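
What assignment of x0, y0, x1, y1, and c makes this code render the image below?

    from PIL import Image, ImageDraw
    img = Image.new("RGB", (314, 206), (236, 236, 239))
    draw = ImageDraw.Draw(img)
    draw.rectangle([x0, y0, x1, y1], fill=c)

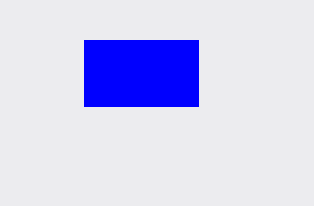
x0 = 84; y0 = 40; x1 = 198; y1 = 106; c = 'blue'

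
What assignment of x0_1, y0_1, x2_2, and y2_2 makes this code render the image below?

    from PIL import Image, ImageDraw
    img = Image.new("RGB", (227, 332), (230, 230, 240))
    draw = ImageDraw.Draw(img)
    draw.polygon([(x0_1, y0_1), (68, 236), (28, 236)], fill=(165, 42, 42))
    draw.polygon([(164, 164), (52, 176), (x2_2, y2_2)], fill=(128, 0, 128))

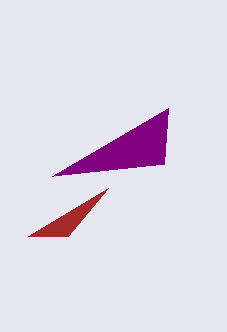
x0_1 = 108, y0_1 = 188, x2_2 = 168, y2_2 = 108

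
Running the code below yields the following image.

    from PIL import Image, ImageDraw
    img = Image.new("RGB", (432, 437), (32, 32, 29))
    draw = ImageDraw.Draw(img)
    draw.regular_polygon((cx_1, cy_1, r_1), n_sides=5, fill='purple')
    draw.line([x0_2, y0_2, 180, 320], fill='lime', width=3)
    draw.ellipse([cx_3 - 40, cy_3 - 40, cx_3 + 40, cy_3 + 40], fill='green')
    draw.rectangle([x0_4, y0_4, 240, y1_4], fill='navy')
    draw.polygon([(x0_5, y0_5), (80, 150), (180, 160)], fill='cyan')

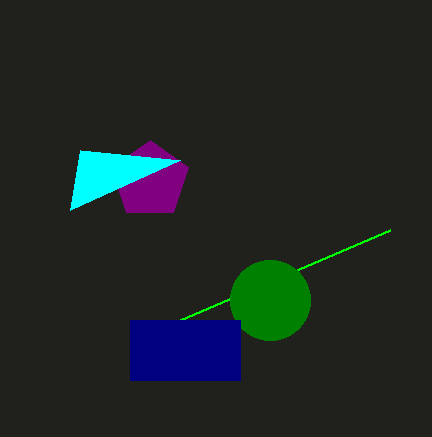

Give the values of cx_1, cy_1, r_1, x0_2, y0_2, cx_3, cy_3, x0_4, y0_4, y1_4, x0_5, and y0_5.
cx_1 = 150; cy_1 = 180; r_1 = 40; x0_2 = 390; y0_2 = 230; cx_3 = 270; cy_3 = 300; x0_4 = 130; y0_4 = 320; y1_4 = 380; x0_5 = 70; y0_5 = 210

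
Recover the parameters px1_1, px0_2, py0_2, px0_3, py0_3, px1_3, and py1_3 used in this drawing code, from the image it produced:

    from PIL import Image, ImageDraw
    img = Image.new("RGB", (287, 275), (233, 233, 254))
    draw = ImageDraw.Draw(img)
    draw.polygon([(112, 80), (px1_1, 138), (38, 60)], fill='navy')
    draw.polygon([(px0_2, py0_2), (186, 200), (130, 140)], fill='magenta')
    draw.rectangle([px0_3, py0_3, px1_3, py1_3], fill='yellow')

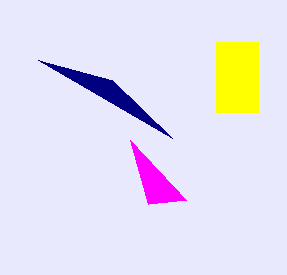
px1_1 = 172
px0_2 = 148
py0_2 = 204
px0_3 = 216
py0_3 = 42
px1_3 = 258
py1_3 = 112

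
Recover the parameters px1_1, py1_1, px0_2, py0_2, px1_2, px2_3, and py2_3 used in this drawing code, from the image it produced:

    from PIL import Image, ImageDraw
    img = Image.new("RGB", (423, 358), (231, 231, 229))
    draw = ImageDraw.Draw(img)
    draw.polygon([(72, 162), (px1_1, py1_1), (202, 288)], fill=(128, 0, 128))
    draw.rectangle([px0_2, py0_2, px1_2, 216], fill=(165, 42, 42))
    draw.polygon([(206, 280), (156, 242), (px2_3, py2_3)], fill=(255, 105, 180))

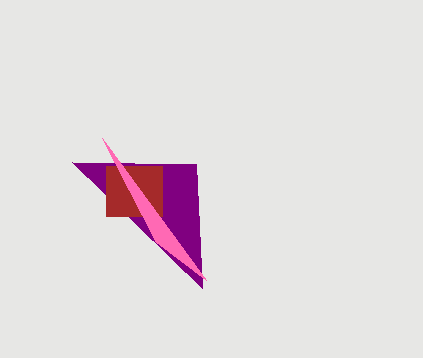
px1_1 = 196; py1_1 = 164; px0_2 = 106; py0_2 = 166; px1_2 = 162; px2_3 = 102; py2_3 = 138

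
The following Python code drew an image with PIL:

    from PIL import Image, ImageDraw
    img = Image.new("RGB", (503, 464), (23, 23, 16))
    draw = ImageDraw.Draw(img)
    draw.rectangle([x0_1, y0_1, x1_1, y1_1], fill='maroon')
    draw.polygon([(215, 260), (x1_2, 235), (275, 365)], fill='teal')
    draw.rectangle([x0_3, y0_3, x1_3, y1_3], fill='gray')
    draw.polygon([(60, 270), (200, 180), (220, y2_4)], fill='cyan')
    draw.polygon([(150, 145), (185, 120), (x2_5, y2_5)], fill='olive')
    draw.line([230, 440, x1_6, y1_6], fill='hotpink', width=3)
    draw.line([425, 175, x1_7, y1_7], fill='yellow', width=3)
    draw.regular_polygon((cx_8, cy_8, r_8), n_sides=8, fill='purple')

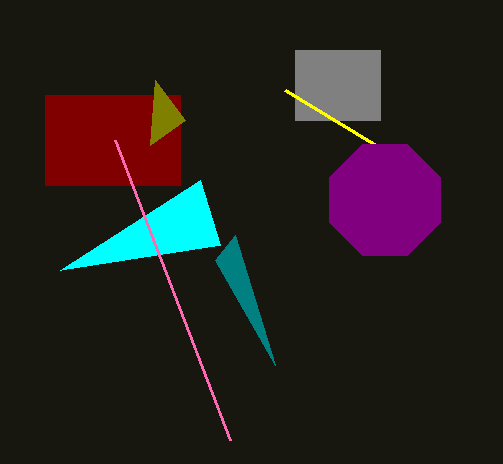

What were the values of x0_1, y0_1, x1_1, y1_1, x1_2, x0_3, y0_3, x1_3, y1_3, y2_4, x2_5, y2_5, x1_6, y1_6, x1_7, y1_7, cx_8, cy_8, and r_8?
x0_1 = 45, y0_1 = 95, x1_1 = 180, y1_1 = 185, x1_2 = 235, x0_3 = 295, y0_3 = 50, x1_3 = 380, y1_3 = 120, y2_4 = 245, x2_5 = 155, y2_5 = 80, x1_6 = 115, y1_6 = 140, x1_7 = 285, y1_7 = 90, cx_8 = 385, cy_8 = 200, r_8 = 60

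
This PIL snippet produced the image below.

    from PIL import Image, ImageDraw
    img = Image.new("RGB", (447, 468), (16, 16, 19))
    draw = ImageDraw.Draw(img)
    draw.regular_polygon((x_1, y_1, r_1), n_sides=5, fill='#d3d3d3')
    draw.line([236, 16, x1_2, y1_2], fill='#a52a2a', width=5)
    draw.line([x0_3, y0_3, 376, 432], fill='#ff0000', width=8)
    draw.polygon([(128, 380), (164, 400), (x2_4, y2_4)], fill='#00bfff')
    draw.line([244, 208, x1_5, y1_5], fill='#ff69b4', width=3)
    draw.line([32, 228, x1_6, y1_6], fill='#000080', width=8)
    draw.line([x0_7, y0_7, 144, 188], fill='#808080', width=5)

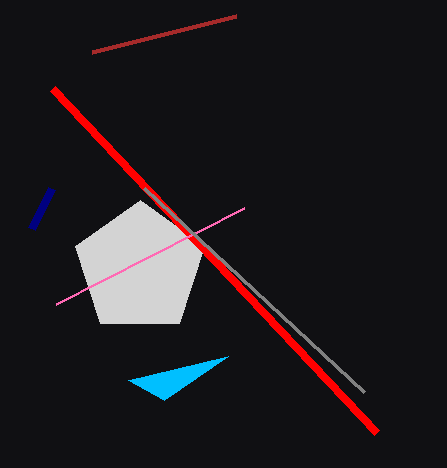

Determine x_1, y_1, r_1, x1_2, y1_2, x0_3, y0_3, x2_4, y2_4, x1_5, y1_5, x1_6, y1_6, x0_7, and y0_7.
x_1 = 140
y_1 = 268
r_1 = 68
x1_2 = 92
y1_2 = 52
x0_3 = 52
y0_3 = 88
x2_4 = 228
y2_4 = 356
x1_5 = 56
y1_5 = 304
x1_6 = 52
y1_6 = 188
x0_7 = 364
y0_7 = 392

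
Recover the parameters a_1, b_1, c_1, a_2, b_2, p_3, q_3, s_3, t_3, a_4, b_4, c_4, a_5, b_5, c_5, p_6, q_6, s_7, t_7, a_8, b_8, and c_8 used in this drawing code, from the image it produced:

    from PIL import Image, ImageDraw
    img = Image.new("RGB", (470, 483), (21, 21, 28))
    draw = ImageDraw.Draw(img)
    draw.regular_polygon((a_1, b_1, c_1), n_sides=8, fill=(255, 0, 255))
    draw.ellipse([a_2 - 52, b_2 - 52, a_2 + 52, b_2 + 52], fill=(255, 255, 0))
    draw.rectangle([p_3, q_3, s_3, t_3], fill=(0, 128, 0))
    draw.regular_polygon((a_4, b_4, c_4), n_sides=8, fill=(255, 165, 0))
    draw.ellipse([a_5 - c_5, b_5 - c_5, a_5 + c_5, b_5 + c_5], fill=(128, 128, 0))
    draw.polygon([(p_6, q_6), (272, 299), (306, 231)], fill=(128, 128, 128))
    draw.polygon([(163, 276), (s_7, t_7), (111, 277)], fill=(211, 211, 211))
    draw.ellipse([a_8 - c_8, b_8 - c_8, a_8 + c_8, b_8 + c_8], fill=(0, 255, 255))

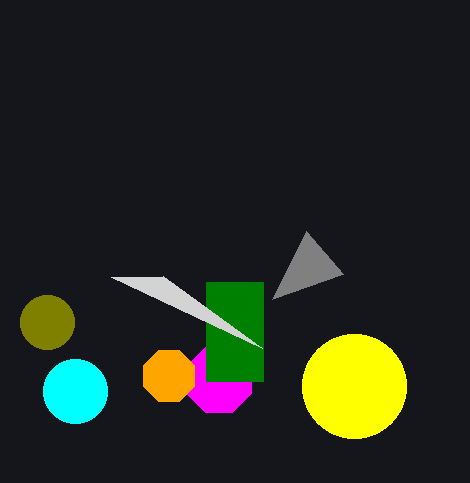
a_1 = 219; b_1 = 380; c_1 = 35; a_2 = 354; b_2 = 386; p_3 = 206; q_3 = 282; s_3 = 263; t_3 = 381; a_4 = 169; b_4 = 376; c_4 = 28; a_5 = 47; b_5 = 322; c_5 = 27; p_6 = 343; q_6 = 274; s_7 = 262; t_7 = 348; a_8 = 75; b_8 = 391; c_8 = 32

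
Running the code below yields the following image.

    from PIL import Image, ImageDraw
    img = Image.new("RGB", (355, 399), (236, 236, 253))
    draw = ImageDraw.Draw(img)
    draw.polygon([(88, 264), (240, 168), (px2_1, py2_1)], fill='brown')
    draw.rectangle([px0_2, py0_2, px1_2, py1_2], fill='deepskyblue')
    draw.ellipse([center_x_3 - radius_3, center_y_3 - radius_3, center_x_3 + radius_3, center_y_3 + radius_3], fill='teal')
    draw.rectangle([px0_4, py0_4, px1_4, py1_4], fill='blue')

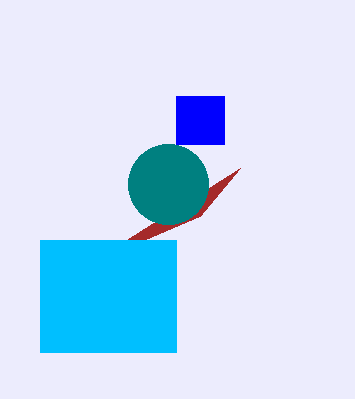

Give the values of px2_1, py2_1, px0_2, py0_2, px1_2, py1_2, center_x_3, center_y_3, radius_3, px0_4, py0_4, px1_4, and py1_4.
px2_1 = 200, py2_1 = 216, px0_2 = 40, py0_2 = 240, px1_2 = 176, py1_2 = 352, center_x_3 = 168, center_y_3 = 184, radius_3 = 40, px0_4 = 176, py0_4 = 96, px1_4 = 224, py1_4 = 144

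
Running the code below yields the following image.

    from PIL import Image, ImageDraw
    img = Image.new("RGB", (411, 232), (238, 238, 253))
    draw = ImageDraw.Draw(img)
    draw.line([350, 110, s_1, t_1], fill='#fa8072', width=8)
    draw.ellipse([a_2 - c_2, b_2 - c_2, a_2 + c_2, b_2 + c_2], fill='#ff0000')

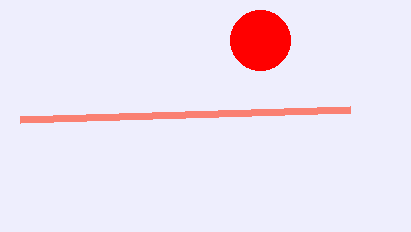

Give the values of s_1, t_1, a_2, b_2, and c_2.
s_1 = 20; t_1 = 120; a_2 = 260; b_2 = 40; c_2 = 30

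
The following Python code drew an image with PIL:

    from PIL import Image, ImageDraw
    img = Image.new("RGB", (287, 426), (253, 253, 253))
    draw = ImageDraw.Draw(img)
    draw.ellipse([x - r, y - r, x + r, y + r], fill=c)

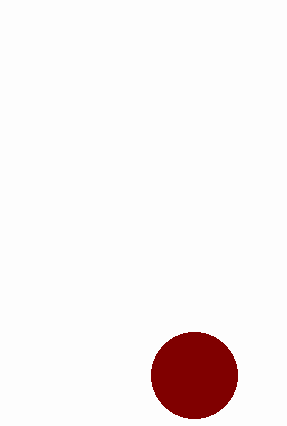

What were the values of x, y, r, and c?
x = 194, y = 375, r = 43, c = 'maroon'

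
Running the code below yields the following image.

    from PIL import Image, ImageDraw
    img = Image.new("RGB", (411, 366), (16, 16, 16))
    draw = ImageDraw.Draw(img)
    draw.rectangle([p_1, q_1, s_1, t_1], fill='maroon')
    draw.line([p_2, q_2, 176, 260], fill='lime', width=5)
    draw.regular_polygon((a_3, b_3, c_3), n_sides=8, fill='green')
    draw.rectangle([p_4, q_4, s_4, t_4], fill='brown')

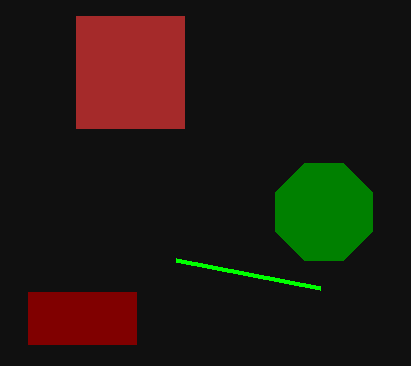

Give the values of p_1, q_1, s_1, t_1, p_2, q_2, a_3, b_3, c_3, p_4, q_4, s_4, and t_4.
p_1 = 28; q_1 = 292; s_1 = 136; t_1 = 344; p_2 = 320; q_2 = 288; a_3 = 324; b_3 = 212; c_3 = 52; p_4 = 76; q_4 = 16; s_4 = 184; t_4 = 128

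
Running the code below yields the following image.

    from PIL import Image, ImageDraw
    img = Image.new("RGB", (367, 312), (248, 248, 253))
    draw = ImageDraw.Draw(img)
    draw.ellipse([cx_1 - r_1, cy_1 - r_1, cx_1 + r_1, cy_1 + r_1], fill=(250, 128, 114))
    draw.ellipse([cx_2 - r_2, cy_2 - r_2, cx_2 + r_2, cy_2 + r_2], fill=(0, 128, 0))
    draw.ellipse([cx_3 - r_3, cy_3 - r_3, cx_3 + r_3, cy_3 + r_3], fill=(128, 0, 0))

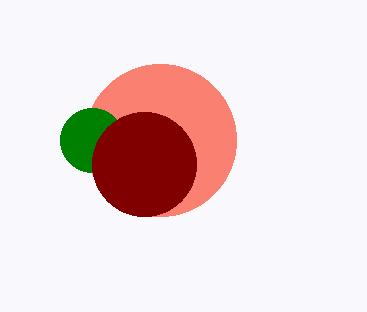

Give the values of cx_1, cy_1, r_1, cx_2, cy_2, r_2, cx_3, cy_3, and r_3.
cx_1 = 160, cy_1 = 140, r_1 = 76, cx_2 = 92, cy_2 = 140, r_2 = 32, cx_3 = 144, cy_3 = 164, r_3 = 52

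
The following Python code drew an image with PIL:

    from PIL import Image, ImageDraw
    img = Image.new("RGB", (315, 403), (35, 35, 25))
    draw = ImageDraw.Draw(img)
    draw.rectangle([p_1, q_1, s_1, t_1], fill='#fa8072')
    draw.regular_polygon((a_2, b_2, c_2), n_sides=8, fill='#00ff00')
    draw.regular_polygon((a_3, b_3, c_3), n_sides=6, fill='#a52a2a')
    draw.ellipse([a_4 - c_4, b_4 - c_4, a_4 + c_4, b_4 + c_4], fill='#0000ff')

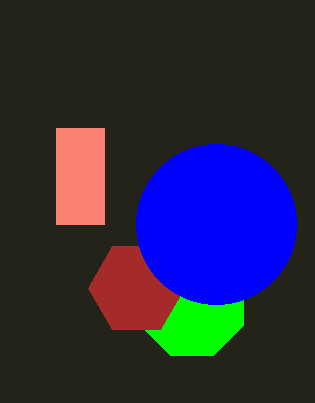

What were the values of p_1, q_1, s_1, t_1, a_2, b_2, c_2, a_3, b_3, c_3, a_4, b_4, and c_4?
p_1 = 56, q_1 = 128, s_1 = 104, t_1 = 224, a_2 = 192, b_2 = 304, c_2 = 56, a_3 = 136, b_3 = 288, c_3 = 48, a_4 = 216, b_4 = 224, c_4 = 80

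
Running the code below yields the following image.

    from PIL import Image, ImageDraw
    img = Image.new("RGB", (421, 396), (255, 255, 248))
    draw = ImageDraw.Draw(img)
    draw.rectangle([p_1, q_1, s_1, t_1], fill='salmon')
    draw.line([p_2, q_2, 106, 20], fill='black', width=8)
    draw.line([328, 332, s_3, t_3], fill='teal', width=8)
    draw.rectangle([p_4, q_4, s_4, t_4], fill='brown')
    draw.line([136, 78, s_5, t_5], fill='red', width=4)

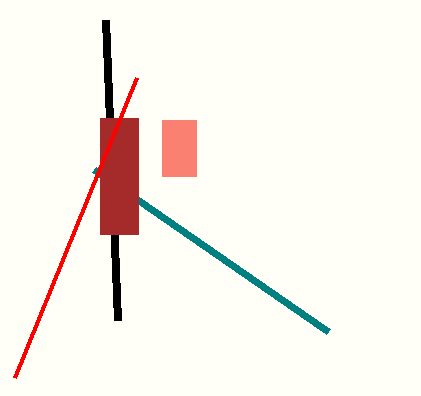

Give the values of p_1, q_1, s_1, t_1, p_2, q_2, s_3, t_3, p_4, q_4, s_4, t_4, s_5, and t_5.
p_1 = 162
q_1 = 120
s_1 = 196
t_1 = 176
p_2 = 118
q_2 = 320
s_3 = 94
t_3 = 170
p_4 = 100
q_4 = 118
s_4 = 138
t_4 = 234
s_5 = 14
t_5 = 378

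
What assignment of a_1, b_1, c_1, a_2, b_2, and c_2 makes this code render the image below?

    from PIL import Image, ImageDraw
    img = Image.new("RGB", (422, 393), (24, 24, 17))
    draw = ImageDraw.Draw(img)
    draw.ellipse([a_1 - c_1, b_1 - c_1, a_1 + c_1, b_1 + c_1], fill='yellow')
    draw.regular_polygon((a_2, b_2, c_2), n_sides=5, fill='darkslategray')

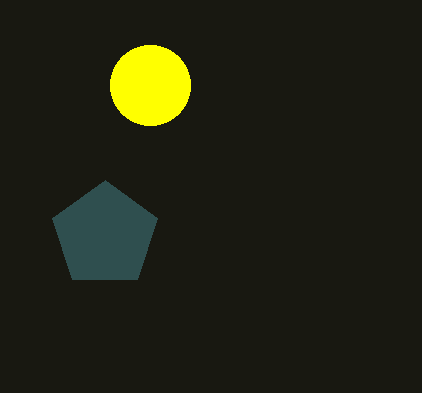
a_1 = 150; b_1 = 85; c_1 = 40; a_2 = 105; b_2 = 235; c_2 = 55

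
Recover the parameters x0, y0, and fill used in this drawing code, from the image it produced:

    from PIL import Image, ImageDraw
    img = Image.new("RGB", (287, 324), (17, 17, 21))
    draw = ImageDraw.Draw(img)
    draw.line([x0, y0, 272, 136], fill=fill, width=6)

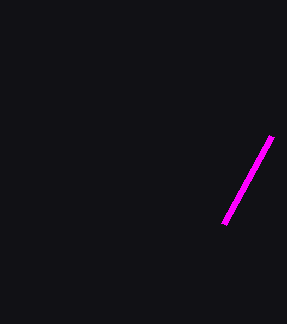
x0 = 224
y0 = 224
fill = 'magenta'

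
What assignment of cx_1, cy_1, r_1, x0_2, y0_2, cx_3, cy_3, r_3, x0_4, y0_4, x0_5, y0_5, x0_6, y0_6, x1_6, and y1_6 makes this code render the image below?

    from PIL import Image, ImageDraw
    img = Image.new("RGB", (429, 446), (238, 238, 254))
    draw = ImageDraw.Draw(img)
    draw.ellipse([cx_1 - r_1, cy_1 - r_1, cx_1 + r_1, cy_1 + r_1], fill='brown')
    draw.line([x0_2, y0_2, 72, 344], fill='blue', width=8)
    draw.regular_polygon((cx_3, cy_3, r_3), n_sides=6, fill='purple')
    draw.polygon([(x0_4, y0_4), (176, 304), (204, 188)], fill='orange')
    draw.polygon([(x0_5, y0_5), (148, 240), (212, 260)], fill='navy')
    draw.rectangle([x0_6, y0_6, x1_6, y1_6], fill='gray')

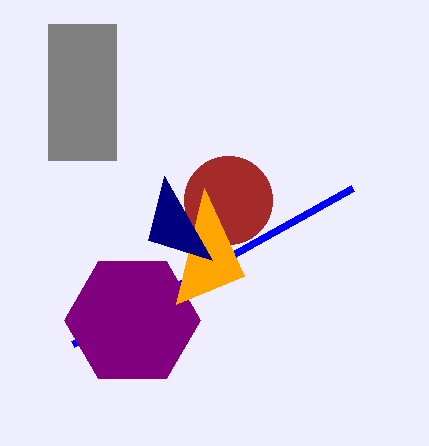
cx_1 = 228; cy_1 = 200; r_1 = 44; x0_2 = 352; y0_2 = 188; cx_3 = 132; cy_3 = 320; r_3 = 68; x0_4 = 244; y0_4 = 276; x0_5 = 164; y0_5 = 176; x0_6 = 48; y0_6 = 24; x1_6 = 116; y1_6 = 160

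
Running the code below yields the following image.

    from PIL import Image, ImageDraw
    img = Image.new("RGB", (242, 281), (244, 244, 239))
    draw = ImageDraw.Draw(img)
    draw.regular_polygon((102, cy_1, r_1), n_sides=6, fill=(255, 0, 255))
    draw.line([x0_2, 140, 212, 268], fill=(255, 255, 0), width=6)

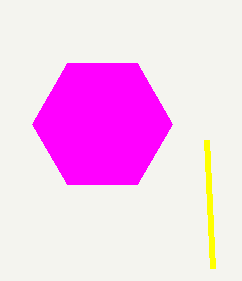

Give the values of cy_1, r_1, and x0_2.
cy_1 = 124
r_1 = 70
x0_2 = 206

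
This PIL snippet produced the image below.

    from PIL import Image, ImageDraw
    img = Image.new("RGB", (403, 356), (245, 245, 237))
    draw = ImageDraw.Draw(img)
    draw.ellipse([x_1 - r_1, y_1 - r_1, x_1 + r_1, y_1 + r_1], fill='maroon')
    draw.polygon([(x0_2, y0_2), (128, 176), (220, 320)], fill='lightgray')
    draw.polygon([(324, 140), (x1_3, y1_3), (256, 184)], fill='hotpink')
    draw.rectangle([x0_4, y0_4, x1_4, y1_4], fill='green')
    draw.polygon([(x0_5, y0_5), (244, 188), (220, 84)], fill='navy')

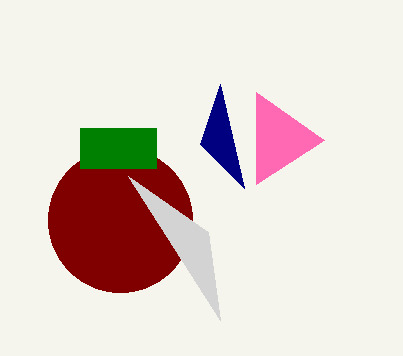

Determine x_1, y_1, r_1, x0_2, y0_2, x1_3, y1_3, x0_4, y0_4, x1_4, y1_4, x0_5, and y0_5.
x_1 = 120, y_1 = 220, r_1 = 72, x0_2 = 208, y0_2 = 232, x1_3 = 256, y1_3 = 92, x0_4 = 80, y0_4 = 128, x1_4 = 156, y1_4 = 168, x0_5 = 200, y0_5 = 144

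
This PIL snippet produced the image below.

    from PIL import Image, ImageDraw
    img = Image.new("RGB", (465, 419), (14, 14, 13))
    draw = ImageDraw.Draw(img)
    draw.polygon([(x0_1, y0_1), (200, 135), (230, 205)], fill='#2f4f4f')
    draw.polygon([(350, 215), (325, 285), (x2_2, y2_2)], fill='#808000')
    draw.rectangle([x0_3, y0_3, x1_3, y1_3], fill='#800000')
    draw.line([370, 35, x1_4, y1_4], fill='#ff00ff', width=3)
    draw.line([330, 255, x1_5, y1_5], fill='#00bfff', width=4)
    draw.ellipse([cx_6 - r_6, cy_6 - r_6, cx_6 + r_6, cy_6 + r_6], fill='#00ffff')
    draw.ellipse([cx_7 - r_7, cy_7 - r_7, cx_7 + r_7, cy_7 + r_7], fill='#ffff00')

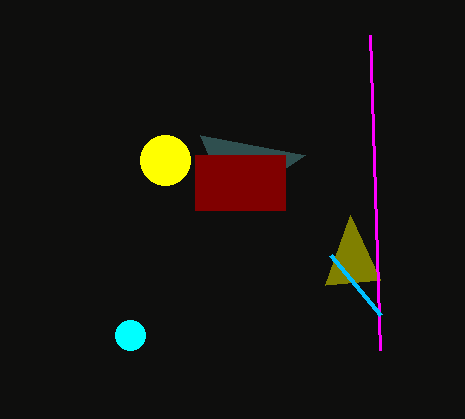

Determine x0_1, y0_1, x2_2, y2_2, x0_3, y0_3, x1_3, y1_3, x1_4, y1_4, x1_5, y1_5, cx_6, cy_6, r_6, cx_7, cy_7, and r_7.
x0_1 = 305; y0_1 = 155; x2_2 = 380; y2_2 = 280; x0_3 = 195; y0_3 = 155; x1_3 = 285; y1_3 = 210; x1_4 = 380; y1_4 = 350; x1_5 = 380; y1_5 = 315; cx_6 = 130; cy_6 = 335; r_6 = 15; cx_7 = 165; cy_7 = 160; r_7 = 25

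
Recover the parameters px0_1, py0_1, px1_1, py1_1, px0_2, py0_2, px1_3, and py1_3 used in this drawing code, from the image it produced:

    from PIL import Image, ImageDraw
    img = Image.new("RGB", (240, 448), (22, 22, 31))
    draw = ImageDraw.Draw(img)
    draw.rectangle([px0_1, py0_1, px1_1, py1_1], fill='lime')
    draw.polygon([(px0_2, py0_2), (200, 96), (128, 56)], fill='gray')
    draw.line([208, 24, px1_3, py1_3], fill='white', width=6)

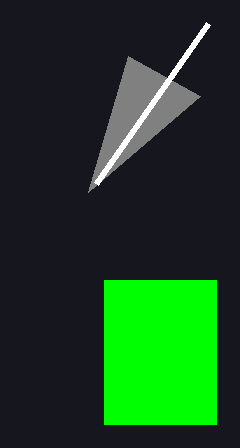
px0_1 = 104, py0_1 = 280, px1_1 = 216, py1_1 = 424, px0_2 = 88, py0_2 = 192, px1_3 = 96, py1_3 = 184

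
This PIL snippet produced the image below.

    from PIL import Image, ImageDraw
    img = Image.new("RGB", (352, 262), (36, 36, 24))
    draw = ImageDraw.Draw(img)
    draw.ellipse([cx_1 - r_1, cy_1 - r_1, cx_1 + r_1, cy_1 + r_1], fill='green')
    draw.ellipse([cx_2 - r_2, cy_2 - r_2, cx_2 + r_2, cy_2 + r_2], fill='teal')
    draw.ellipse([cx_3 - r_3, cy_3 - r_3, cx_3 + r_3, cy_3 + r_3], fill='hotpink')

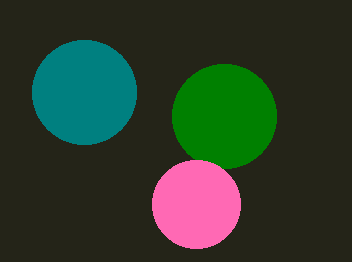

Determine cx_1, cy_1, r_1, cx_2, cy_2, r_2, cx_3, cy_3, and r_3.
cx_1 = 224; cy_1 = 116; r_1 = 52; cx_2 = 84; cy_2 = 92; r_2 = 52; cx_3 = 196; cy_3 = 204; r_3 = 44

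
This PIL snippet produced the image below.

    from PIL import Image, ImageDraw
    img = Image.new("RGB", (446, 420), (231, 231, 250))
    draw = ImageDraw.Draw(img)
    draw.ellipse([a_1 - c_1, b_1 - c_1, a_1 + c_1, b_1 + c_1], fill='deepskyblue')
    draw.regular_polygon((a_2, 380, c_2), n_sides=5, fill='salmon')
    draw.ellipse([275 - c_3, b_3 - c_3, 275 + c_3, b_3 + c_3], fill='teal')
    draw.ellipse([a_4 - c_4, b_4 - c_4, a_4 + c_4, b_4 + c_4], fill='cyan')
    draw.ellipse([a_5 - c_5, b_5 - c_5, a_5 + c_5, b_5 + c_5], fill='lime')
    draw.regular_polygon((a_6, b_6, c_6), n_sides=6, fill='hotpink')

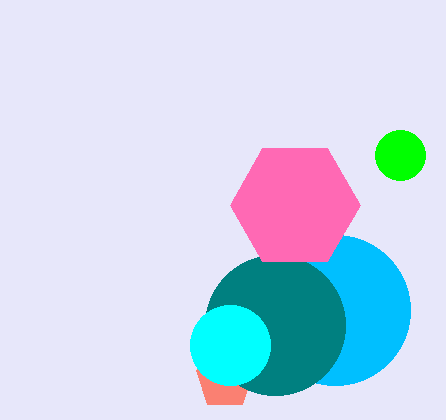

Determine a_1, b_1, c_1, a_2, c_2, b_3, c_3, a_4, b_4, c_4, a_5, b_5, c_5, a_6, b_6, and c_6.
a_1 = 335
b_1 = 310
c_1 = 75
a_2 = 225
c_2 = 30
b_3 = 325
c_3 = 70
a_4 = 230
b_4 = 345
c_4 = 40
a_5 = 400
b_5 = 155
c_5 = 25
a_6 = 295
b_6 = 205
c_6 = 65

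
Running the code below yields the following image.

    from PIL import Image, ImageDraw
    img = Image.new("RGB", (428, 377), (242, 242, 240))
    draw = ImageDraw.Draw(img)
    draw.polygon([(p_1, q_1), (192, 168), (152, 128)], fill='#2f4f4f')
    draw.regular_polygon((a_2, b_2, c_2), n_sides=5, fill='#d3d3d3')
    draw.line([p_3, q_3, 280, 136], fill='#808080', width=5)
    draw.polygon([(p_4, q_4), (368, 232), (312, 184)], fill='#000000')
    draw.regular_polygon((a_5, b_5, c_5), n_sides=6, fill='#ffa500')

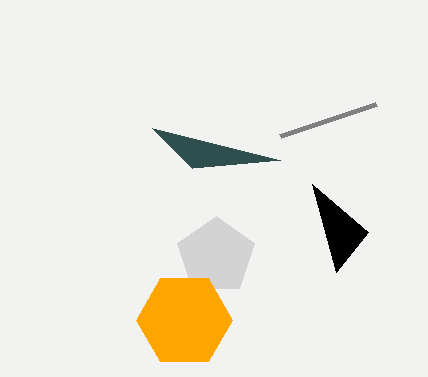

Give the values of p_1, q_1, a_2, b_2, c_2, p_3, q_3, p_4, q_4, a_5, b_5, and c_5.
p_1 = 280; q_1 = 160; a_2 = 216; b_2 = 256; c_2 = 40; p_3 = 376; q_3 = 104; p_4 = 336; q_4 = 272; a_5 = 184; b_5 = 320; c_5 = 48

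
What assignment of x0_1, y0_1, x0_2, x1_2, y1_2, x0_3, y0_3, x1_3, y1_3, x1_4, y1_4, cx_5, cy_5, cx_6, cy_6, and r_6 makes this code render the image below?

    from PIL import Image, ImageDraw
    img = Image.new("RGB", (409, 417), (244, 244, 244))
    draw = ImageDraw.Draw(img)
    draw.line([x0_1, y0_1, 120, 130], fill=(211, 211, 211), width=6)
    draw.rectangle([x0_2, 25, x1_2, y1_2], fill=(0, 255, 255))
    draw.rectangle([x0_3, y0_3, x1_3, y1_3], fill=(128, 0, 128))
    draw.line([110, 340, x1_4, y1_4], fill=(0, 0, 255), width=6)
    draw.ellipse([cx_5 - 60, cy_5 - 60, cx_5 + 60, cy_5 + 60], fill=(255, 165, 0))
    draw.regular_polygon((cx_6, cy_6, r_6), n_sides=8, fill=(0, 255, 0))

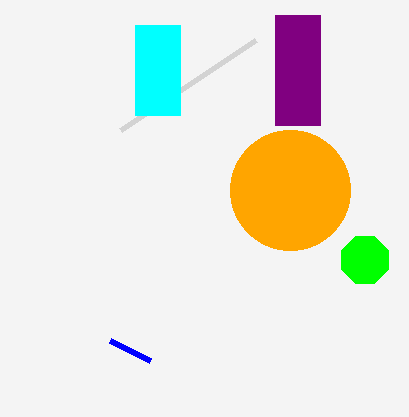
x0_1 = 255, y0_1 = 40, x0_2 = 135, x1_2 = 180, y1_2 = 115, x0_3 = 275, y0_3 = 15, x1_3 = 320, y1_3 = 125, x1_4 = 150, y1_4 = 360, cx_5 = 290, cy_5 = 190, cx_6 = 365, cy_6 = 260, r_6 = 25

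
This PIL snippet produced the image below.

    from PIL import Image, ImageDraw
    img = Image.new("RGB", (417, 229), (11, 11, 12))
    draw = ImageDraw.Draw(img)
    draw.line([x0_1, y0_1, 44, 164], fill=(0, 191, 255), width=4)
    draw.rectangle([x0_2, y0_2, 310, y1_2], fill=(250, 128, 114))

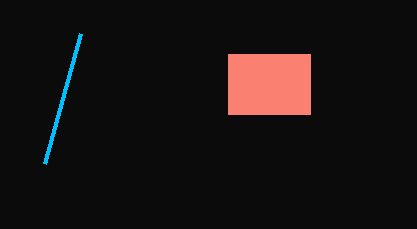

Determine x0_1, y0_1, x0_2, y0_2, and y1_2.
x0_1 = 80, y0_1 = 34, x0_2 = 228, y0_2 = 54, y1_2 = 114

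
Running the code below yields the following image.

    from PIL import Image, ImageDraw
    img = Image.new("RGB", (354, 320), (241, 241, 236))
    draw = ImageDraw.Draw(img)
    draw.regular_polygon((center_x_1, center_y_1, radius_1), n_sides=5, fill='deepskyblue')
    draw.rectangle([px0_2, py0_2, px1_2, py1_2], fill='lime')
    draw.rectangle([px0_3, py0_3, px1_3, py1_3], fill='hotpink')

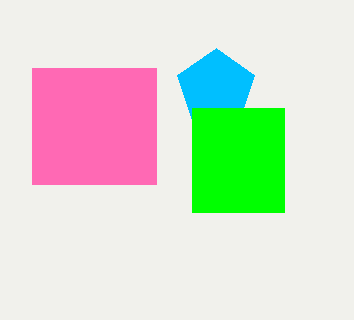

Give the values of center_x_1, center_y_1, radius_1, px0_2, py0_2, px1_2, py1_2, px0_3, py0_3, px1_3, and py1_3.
center_x_1 = 216, center_y_1 = 88, radius_1 = 40, px0_2 = 192, py0_2 = 108, px1_2 = 284, py1_2 = 212, px0_3 = 32, py0_3 = 68, px1_3 = 156, py1_3 = 184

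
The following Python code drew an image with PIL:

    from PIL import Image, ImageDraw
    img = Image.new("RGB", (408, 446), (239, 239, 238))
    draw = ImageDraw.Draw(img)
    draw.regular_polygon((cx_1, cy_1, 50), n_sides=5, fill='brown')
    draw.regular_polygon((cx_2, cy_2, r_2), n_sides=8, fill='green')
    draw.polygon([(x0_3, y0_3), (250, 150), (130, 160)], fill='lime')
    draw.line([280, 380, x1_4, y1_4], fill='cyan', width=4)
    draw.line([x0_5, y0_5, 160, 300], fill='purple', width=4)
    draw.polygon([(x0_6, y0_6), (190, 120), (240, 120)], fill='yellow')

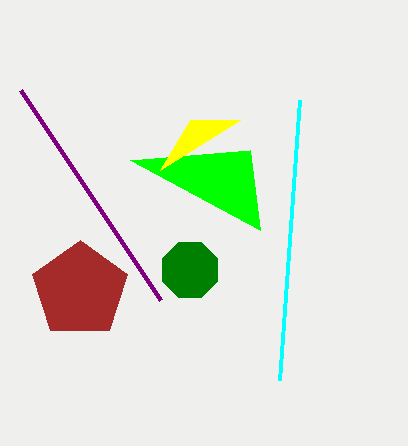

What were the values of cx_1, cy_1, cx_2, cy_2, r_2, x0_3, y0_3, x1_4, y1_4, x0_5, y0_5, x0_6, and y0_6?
cx_1 = 80, cy_1 = 290, cx_2 = 190, cy_2 = 270, r_2 = 30, x0_3 = 260, y0_3 = 230, x1_4 = 300, y1_4 = 100, x0_5 = 20, y0_5 = 90, x0_6 = 160, y0_6 = 170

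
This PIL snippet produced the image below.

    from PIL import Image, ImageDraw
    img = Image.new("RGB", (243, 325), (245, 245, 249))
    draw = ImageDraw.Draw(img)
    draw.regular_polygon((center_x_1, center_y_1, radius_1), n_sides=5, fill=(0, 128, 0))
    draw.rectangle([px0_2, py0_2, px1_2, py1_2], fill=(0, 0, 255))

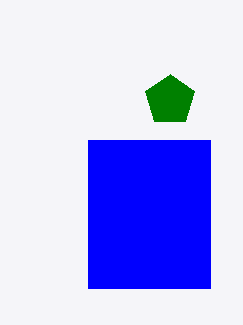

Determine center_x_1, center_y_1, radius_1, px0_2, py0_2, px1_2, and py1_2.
center_x_1 = 170; center_y_1 = 100; radius_1 = 26; px0_2 = 88; py0_2 = 140; px1_2 = 210; py1_2 = 288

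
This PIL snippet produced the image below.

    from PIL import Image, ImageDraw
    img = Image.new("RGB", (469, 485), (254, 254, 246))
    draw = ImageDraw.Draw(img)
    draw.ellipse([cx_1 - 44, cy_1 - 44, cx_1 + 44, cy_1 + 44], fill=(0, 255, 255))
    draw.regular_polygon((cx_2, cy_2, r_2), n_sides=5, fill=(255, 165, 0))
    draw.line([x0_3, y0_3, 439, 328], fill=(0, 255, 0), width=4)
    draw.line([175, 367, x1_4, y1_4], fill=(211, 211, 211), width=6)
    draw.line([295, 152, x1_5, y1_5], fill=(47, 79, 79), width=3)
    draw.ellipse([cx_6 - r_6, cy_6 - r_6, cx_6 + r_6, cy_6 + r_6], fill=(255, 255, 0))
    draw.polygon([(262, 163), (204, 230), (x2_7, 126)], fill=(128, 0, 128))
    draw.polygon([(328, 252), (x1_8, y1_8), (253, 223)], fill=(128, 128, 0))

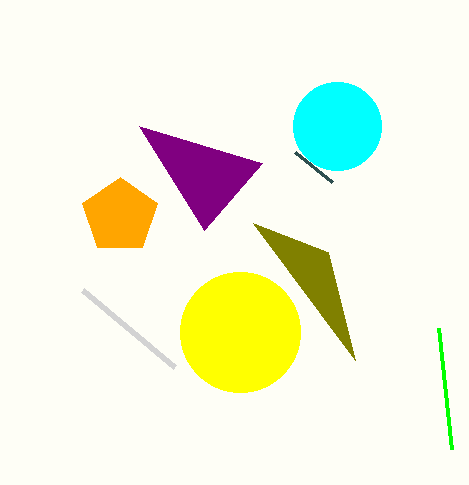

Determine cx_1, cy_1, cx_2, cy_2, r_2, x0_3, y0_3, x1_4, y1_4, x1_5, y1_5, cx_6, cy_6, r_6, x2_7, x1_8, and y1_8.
cx_1 = 337, cy_1 = 126, cx_2 = 120, cy_2 = 216, r_2 = 39, x0_3 = 452, y0_3 = 449, x1_4 = 83, y1_4 = 290, x1_5 = 332, y1_5 = 182, cx_6 = 240, cy_6 = 332, r_6 = 60, x2_7 = 139, x1_8 = 355, y1_8 = 360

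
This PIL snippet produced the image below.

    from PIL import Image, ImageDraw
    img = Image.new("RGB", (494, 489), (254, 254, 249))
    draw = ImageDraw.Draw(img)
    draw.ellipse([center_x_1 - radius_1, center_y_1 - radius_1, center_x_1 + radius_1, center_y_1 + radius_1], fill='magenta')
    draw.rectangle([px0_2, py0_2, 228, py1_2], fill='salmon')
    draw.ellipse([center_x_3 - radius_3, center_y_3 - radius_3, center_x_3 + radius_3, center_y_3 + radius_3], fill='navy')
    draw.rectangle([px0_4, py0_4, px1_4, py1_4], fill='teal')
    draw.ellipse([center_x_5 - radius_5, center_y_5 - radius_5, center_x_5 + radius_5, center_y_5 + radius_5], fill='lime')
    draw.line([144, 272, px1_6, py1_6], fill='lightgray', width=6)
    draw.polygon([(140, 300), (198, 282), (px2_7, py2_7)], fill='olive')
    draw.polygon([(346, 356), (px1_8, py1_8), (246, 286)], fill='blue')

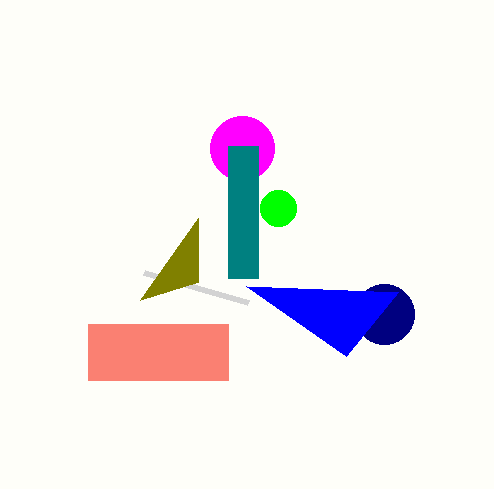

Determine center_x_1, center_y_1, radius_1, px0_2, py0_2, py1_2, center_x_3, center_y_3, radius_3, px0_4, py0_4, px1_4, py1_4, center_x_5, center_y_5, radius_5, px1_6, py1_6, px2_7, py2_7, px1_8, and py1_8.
center_x_1 = 242, center_y_1 = 148, radius_1 = 32, px0_2 = 88, py0_2 = 324, py1_2 = 380, center_x_3 = 384, center_y_3 = 314, radius_3 = 30, px0_4 = 228, py0_4 = 146, px1_4 = 258, py1_4 = 278, center_x_5 = 278, center_y_5 = 208, radius_5 = 18, px1_6 = 248, py1_6 = 302, px2_7 = 198, py2_7 = 218, px1_8 = 398, py1_8 = 292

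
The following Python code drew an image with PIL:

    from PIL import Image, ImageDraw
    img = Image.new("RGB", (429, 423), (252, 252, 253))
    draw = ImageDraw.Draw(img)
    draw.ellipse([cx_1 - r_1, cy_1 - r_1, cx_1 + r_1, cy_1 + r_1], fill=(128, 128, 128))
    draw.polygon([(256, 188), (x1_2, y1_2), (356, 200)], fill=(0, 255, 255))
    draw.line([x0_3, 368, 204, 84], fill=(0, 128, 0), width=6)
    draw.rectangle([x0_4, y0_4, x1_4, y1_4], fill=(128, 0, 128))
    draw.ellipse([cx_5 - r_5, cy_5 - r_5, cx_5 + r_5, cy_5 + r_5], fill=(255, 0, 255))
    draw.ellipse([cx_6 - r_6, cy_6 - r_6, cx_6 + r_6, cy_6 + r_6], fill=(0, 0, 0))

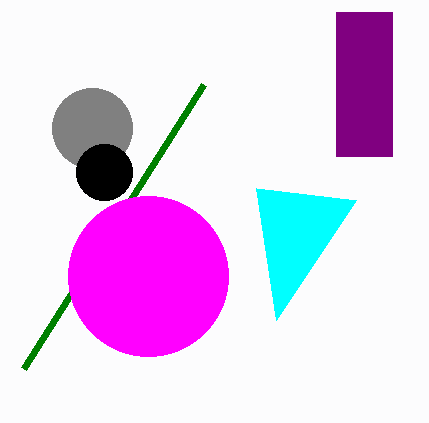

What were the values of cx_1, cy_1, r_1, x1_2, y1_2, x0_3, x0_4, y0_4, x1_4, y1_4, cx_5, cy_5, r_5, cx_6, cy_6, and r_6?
cx_1 = 92
cy_1 = 128
r_1 = 40
x1_2 = 276
y1_2 = 320
x0_3 = 24
x0_4 = 336
y0_4 = 12
x1_4 = 392
y1_4 = 156
cx_5 = 148
cy_5 = 276
r_5 = 80
cx_6 = 104
cy_6 = 172
r_6 = 28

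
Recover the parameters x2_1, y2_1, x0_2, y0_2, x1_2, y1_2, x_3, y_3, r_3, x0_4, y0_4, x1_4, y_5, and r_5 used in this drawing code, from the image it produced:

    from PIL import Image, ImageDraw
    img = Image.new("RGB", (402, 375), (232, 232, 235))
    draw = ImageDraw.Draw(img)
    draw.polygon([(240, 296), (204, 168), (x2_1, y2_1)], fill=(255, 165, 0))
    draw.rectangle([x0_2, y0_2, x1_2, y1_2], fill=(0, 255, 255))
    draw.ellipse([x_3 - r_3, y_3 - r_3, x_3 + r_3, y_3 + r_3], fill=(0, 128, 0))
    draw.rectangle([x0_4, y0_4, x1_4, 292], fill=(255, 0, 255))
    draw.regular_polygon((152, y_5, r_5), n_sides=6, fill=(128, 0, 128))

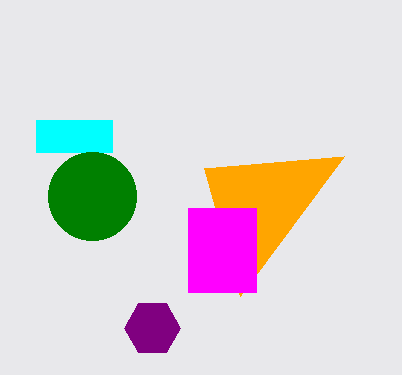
x2_1 = 344, y2_1 = 156, x0_2 = 36, y0_2 = 120, x1_2 = 112, y1_2 = 152, x_3 = 92, y_3 = 196, r_3 = 44, x0_4 = 188, y0_4 = 208, x1_4 = 256, y_5 = 328, r_5 = 28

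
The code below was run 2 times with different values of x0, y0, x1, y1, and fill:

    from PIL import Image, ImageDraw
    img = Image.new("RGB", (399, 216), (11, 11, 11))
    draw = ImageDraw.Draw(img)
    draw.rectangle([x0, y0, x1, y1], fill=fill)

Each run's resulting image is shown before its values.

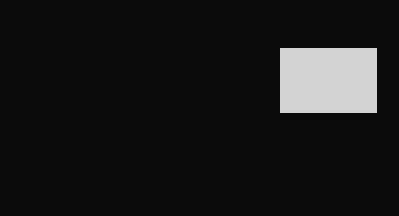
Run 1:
x0 = 280
y0 = 48
x1 = 376
y1 = 112
fill = 'lightgray'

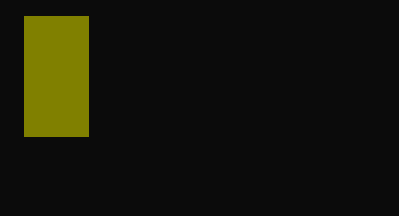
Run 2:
x0 = 24
y0 = 16
x1 = 88
y1 = 136
fill = 'olive'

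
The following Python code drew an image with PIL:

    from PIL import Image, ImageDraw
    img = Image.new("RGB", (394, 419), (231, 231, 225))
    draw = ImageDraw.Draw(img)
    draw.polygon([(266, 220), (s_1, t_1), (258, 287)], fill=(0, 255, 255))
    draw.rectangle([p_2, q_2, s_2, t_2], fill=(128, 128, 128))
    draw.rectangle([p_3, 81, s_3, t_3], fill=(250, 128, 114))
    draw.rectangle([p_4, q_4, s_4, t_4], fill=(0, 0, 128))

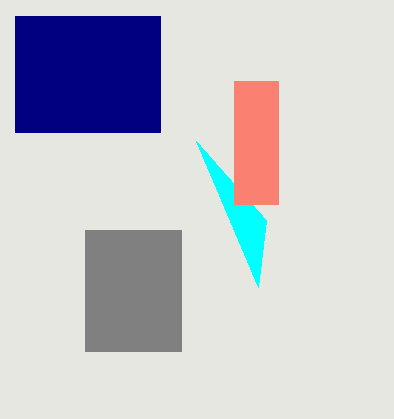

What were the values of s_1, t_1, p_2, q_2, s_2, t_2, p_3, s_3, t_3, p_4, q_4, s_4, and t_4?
s_1 = 196; t_1 = 141; p_2 = 85; q_2 = 230; s_2 = 181; t_2 = 351; p_3 = 234; s_3 = 278; t_3 = 204; p_4 = 15; q_4 = 16; s_4 = 160; t_4 = 132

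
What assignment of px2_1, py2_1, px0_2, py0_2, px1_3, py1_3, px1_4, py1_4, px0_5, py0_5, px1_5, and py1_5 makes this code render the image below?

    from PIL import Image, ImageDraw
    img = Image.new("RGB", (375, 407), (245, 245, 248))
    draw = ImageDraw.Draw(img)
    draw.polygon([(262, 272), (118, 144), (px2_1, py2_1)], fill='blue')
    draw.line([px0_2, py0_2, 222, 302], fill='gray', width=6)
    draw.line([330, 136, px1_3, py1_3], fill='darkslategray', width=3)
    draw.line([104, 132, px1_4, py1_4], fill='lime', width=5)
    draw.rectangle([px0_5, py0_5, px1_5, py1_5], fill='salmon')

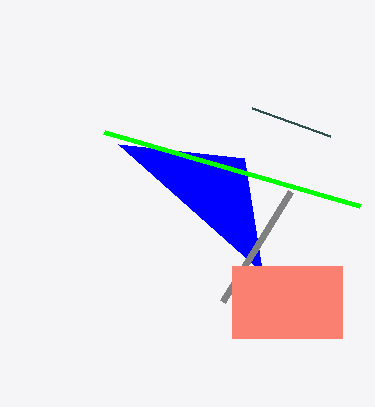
px2_1 = 244, py2_1 = 158, px0_2 = 290, py0_2 = 192, px1_3 = 252, py1_3 = 108, px1_4 = 360, py1_4 = 206, px0_5 = 232, py0_5 = 266, px1_5 = 342, py1_5 = 338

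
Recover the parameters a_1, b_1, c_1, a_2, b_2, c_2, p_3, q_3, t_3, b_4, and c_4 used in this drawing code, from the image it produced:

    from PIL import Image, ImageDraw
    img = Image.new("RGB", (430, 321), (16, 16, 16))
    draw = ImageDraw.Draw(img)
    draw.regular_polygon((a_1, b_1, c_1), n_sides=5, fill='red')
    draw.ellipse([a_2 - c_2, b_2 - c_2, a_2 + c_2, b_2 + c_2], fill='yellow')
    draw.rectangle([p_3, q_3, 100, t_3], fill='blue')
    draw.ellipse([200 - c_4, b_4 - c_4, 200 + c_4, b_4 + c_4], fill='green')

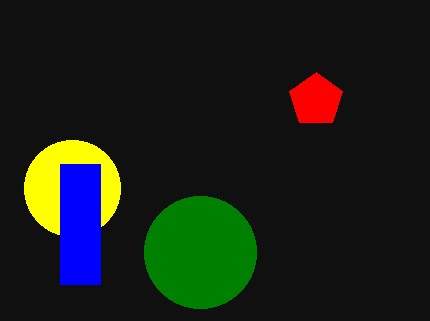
a_1 = 316
b_1 = 100
c_1 = 28
a_2 = 72
b_2 = 188
c_2 = 48
p_3 = 60
q_3 = 164
t_3 = 284
b_4 = 252
c_4 = 56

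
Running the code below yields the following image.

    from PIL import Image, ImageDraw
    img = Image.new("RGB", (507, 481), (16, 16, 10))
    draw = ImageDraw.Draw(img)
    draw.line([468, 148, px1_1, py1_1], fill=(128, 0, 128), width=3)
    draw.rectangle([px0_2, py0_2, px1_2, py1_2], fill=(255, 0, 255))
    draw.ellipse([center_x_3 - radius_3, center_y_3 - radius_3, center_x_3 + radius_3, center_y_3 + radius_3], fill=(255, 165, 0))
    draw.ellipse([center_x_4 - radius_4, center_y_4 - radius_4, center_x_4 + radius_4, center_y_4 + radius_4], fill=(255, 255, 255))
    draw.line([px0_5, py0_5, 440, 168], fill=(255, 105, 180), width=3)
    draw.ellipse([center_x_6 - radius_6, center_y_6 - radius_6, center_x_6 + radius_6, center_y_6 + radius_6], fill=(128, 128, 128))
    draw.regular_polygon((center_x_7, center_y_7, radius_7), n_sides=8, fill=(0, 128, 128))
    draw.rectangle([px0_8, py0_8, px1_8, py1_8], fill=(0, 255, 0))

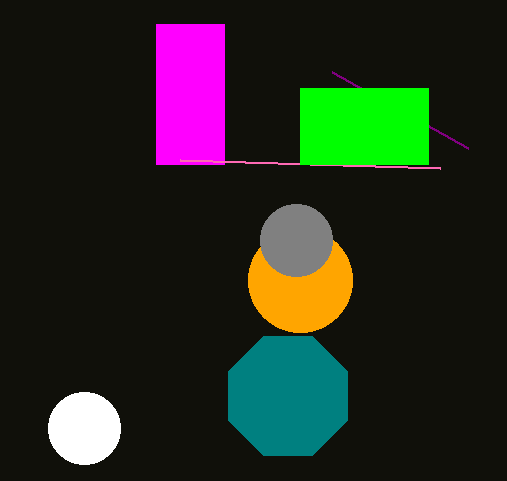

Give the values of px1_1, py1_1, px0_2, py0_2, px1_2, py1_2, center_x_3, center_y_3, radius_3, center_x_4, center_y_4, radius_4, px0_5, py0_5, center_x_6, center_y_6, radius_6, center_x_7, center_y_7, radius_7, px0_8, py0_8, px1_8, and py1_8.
px1_1 = 332, py1_1 = 72, px0_2 = 156, py0_2 = 24, px1_2 = 224, py1_2 = 164, center_x_3 = 300, center_y_3 = 280, radius_3 = 52, center_x_4 = 84, center_y_4 = 428, radius_4 = 36, px0_5 = 180, py0_5 = 160, center_x_6 = 296, center_y_6 = 240, radius_6 = 36, center_x_7 = 288, center_y_7 = 396, radius_7 = 64, px0_8 = 300, py0_8 = 88, px1_8 = 428, py1_8 = 164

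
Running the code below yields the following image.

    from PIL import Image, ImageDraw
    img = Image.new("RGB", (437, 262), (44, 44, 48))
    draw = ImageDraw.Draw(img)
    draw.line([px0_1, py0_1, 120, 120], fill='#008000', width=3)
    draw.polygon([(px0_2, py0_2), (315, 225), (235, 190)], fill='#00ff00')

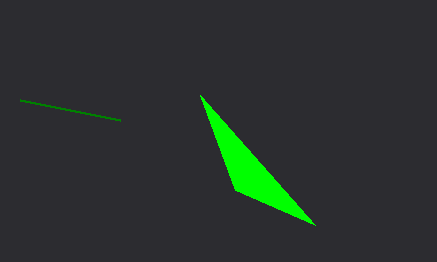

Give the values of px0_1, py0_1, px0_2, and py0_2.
px0_1 = 20, py0_1 = 100, px0_2 = 200, py0_2 = 95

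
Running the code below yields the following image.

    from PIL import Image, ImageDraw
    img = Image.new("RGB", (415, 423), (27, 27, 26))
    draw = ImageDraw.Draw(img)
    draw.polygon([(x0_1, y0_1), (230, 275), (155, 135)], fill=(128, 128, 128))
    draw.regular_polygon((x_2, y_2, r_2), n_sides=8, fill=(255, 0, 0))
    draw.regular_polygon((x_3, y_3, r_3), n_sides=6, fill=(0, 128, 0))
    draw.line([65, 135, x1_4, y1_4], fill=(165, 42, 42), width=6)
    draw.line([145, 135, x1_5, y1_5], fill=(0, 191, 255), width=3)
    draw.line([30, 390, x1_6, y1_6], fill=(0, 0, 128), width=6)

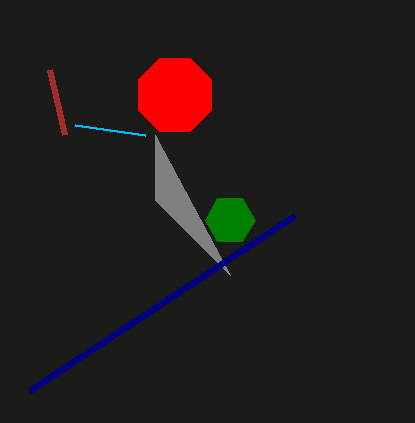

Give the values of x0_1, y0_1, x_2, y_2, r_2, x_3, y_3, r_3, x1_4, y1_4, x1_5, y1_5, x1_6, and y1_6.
x0_1 = 155
y0_1 = 200
x_2 = 175
y_2 = 95
r_2 = 40
x_3 = 230
y_3 = 220
r_3 = 25
x1_4 = 50
y1_4 = 70
x1_5 = 75
y1_5 = 125
x1_6 = 295
y1_6 = 215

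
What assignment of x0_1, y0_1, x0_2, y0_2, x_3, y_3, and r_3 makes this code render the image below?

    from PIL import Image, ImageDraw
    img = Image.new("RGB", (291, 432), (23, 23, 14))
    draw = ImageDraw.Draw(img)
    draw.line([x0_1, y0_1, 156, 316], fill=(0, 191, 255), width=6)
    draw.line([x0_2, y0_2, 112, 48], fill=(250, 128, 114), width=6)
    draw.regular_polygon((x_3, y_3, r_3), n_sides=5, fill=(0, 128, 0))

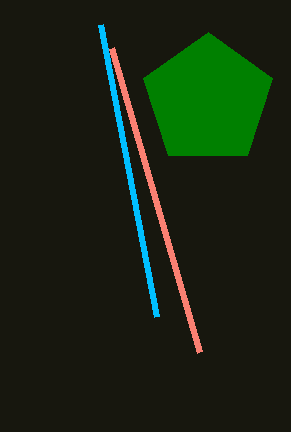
x0_1 = 100
y0_1 = 24
x0_2 = 200
y0_2 = 352
x_3 = 208
y_3 = 100
r_3 = 68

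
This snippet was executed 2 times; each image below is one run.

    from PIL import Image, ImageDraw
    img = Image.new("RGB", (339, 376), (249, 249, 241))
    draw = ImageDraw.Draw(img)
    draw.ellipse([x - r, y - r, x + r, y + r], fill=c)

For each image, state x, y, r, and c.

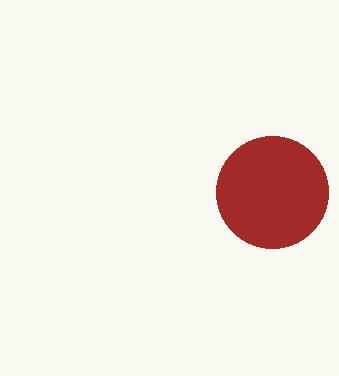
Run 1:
x = 272; y = 192; r = 56; c = 'brown'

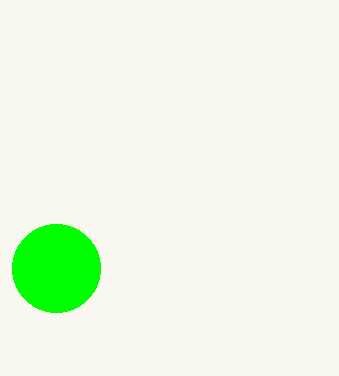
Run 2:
x = 56; y = 268; r = 44; c = 'lime'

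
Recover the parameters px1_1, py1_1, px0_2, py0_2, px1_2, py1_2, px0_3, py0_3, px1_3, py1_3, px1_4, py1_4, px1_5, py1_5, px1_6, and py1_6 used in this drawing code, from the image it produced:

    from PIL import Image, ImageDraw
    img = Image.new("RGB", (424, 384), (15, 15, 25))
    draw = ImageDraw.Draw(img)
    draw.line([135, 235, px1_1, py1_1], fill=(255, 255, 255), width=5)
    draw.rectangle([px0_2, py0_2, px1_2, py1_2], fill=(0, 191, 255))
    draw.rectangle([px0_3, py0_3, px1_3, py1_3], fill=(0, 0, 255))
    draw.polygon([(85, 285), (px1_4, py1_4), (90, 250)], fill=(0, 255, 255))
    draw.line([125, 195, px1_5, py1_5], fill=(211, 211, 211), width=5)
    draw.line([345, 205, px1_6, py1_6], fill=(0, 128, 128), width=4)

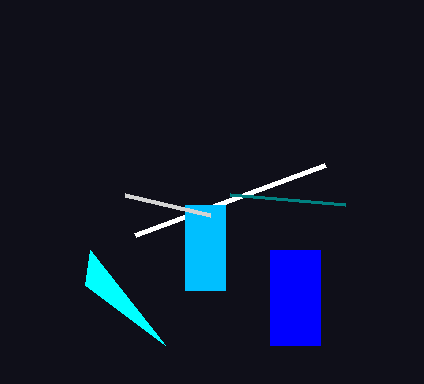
px1_1 = 325; py1_1 = 165; px0_2 = 185; py0_2 = 205; px1_2 = 225; py1_2 = 290; px0_3 = 270; py0_3 = 250; px1_3 = 320; py1_3 = 345; px1_4 = 165; py1_4 = 345; px1_5 = 210; py1_5 = 215; px1_6 = 230; py1_6 = 195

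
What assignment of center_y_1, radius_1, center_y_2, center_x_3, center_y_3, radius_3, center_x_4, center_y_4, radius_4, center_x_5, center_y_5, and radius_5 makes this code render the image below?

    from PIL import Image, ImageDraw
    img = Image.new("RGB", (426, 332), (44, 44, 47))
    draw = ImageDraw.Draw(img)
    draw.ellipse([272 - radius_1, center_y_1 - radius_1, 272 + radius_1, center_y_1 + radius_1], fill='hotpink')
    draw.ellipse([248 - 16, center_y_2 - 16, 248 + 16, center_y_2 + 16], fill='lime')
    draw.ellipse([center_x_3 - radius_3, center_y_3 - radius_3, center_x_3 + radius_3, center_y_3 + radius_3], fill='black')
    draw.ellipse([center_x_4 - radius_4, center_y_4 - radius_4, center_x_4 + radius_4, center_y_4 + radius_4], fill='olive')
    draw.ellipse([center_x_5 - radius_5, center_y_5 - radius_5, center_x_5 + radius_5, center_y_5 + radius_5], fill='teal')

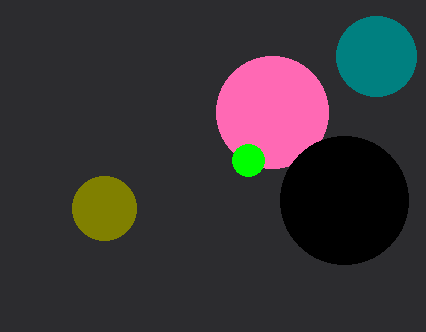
center_y_1 = 112; radius_1 = 56; center_y_2 = 160; center_x_3 = 344; center_y_3 = 200; radius_3 = 64; center_x_4 = 104; center_y_4 = 208; radius_4 = 32; center_x_5 = 376; center_y_5 = 56; radius_5 = 40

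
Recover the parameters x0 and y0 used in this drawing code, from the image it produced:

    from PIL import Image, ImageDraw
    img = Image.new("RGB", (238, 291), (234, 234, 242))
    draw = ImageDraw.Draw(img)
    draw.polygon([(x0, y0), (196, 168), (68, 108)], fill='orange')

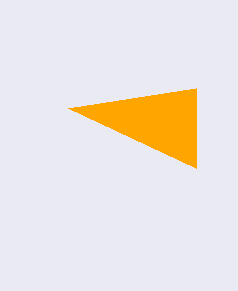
x0 = 196
y0 = 88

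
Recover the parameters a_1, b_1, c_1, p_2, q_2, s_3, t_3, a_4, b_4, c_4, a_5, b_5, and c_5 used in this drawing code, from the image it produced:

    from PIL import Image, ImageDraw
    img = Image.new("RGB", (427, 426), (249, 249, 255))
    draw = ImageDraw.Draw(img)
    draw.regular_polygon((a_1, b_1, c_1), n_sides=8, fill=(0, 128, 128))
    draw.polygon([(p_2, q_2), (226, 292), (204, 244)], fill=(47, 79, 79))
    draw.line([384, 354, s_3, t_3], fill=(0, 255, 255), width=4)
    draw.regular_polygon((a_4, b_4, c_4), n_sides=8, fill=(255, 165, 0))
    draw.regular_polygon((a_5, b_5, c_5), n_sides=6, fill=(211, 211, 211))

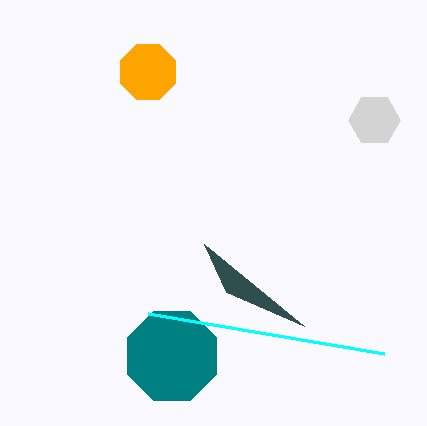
a_1 = 172; b_1 = 356; c_1 = 48; p_2 = 304; q_2 = 326; s_3 = 148; t_3 = 314; a_4 = 148; b_4 = 72; c_4 = 30; a_5 = 374; b_5 = 120; c_5 = 26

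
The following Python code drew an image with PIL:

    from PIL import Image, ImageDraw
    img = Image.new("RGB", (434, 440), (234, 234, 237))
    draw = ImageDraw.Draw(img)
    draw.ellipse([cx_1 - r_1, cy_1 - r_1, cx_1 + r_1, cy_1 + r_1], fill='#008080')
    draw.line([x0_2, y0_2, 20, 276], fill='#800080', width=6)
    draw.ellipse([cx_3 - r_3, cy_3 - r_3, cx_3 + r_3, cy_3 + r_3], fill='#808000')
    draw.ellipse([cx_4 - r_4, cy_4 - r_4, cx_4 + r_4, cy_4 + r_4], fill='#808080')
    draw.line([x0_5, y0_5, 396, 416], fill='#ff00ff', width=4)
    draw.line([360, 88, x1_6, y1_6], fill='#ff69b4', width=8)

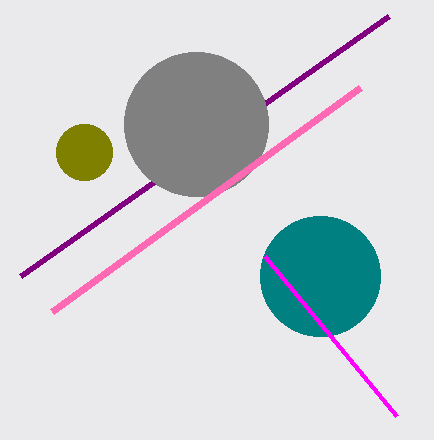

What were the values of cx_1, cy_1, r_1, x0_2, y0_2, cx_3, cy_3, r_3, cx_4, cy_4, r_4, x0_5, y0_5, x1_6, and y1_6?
cx_1 = 320, cy_1 = 276, r_1 = 60, x0_2 = 388, y0_2 = 16, cx_3 = 84, cy_3 = 152, r_3 = 28, cx_4 = 196, cy_4 = 124, r_4 = 72, x0_5 = 264, y0_5 = 256, x1_6 = 52, y1_6 = 312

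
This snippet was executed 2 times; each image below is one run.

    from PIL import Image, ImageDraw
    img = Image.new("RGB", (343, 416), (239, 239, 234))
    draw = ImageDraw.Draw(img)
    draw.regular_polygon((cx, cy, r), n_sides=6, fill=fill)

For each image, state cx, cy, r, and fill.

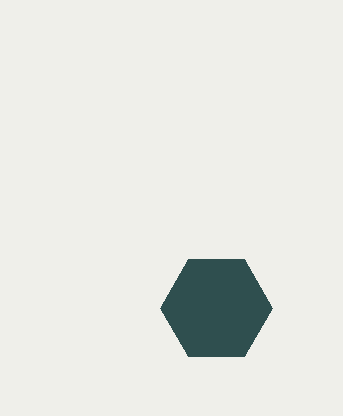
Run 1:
cx = 216, cy = 308, r = 56, fill = 'darkslategray'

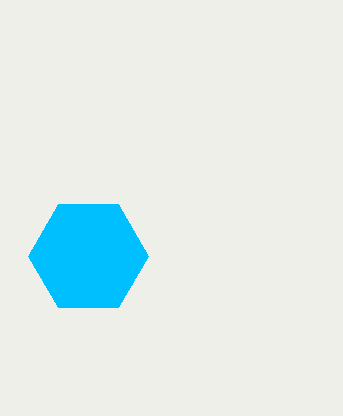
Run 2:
cx = 88, cy = 256, r = 60, fill = 'deepskyblue'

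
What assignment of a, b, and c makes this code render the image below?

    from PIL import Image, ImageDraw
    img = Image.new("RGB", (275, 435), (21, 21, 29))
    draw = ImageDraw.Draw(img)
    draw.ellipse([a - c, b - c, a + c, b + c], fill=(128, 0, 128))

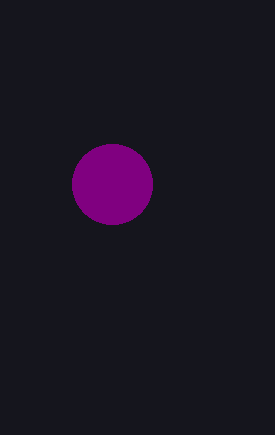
a = 112
b = 184
c = 40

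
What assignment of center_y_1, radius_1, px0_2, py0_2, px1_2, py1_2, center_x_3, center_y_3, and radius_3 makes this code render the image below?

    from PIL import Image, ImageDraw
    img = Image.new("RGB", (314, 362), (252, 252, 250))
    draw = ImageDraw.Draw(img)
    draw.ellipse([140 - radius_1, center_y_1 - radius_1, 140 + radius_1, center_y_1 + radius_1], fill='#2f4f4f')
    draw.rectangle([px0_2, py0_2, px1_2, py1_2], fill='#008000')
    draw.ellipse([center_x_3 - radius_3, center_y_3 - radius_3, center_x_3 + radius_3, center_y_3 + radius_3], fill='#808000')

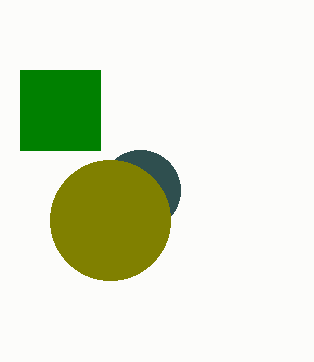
center_y_1 = 190; radius_1 = 40; px0_2 = 20; py0_2 = 70; px1_2 = 100; py1_2 = 150; center_x_3 = 110; center_y_3 = 220; radius_3 = 60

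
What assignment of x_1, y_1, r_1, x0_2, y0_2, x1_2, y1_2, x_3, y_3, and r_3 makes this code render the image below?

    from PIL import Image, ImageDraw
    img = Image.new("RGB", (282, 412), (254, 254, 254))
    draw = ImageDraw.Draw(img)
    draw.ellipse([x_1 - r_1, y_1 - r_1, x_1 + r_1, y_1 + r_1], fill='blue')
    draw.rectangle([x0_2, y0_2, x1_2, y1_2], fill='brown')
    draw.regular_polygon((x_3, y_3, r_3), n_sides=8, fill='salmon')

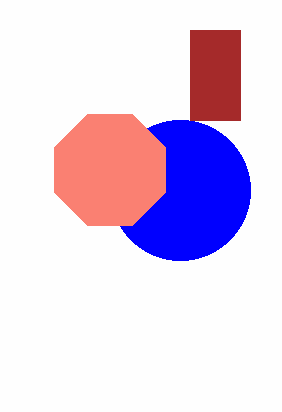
x_1 = 180
y_1 = 190
r_1 = 70
x0_2 = 190
y0_2 = 30
x1_2 = 240
y1_2 = 120
x_3 = 110
y_3 = 170
r_3 = 60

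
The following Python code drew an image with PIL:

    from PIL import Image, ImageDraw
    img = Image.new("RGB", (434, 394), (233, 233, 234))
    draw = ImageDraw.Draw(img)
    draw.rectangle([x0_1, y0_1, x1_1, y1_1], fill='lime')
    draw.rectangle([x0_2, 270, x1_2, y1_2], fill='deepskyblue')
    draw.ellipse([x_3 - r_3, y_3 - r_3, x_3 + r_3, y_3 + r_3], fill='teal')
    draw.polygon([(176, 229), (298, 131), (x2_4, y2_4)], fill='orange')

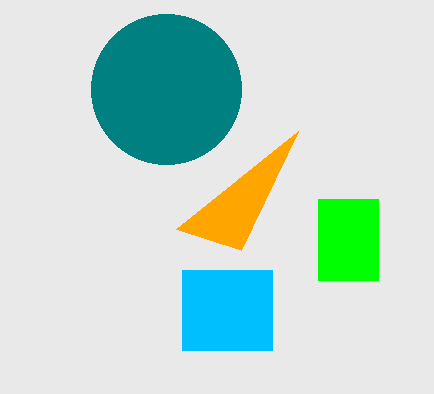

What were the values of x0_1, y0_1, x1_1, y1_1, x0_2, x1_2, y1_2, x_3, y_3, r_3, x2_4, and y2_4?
x0_1 = 318, y0_1 = 199, x1_1 = 378, y1_1 = 280, x0_2 = 182, x1_2 = 272, y1_2 = 350, x_3 = 166, y_3 = 89, r_3 = 75, x2_4 = 241, y2_4 = 250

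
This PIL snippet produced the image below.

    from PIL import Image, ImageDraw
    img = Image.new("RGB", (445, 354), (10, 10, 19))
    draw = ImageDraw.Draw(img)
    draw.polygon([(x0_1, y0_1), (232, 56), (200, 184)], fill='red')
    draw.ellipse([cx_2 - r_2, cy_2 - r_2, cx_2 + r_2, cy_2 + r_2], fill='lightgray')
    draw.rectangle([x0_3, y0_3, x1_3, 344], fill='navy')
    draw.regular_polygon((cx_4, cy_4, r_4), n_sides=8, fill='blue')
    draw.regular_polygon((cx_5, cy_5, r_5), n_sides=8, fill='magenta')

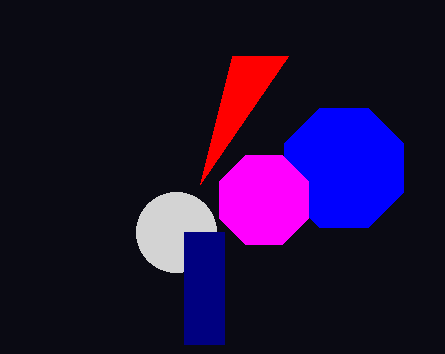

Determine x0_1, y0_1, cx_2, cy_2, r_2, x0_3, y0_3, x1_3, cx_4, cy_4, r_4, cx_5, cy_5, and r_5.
x0_1 = 288, y0_1 = 56, cx_2 = 176, cy_2 = 232, r_2 = 40, x0_3 = 184, y0_3 = 232, x1_3 = 224, cx_4 = 344, cy_4 = 168, r_4 = 64, cx_5 = 264, cy_5 = 200, r_5 = 48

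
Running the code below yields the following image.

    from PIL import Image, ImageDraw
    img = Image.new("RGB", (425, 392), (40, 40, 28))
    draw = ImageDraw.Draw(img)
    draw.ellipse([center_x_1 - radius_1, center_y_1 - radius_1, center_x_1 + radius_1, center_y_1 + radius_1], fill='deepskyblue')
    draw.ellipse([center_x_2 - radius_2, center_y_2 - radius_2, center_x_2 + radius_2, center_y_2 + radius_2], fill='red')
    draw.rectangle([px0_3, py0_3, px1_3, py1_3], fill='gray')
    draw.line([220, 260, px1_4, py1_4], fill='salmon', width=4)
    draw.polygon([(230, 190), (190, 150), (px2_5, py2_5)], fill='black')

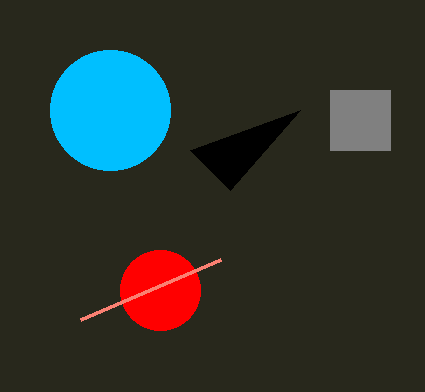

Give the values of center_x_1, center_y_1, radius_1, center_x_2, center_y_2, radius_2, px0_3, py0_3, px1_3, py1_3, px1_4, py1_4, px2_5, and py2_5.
center_x_1 = 110
center_y_1 = 110
radius_1 = 60
center_x_2 = 160
center_y_2 = 290
radius_2 = 40
px0_3 = 330
py0_3 = 90
px1_3 = 390
py1_3 = 150
px1_4 = 80
py1_4 = 320
px2_5 = 300
py2_5 = 110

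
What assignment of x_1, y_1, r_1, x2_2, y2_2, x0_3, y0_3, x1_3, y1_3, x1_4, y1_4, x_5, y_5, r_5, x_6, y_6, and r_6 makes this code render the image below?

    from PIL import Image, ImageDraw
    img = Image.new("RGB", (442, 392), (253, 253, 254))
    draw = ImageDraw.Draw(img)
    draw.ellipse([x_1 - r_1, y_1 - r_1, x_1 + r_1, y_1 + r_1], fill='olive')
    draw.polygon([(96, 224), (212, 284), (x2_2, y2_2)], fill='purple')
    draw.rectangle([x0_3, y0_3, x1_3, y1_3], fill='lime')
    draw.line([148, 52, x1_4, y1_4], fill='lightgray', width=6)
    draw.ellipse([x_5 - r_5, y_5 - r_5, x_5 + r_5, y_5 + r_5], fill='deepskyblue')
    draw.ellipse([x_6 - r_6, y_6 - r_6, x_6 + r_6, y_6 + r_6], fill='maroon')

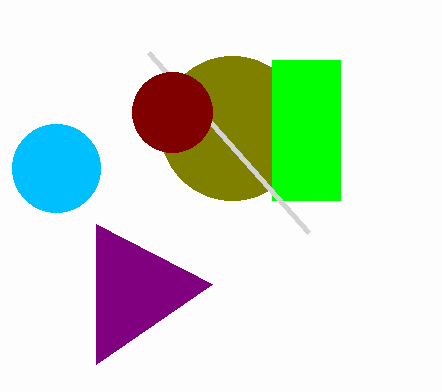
x_1 = 232
y_1 = 128
r_1 = 72
x2_2 = 96
y2_2 = 364
x0_3 = 272
y0_3 = 60
x1_3 = 340
y1_3 = 200
x1_4 = 308
y1_4 = 232
x_5 = 56
y_5 = 168
r_5 = 44
x_6 = 172
y_6 = 112
r_6 = 40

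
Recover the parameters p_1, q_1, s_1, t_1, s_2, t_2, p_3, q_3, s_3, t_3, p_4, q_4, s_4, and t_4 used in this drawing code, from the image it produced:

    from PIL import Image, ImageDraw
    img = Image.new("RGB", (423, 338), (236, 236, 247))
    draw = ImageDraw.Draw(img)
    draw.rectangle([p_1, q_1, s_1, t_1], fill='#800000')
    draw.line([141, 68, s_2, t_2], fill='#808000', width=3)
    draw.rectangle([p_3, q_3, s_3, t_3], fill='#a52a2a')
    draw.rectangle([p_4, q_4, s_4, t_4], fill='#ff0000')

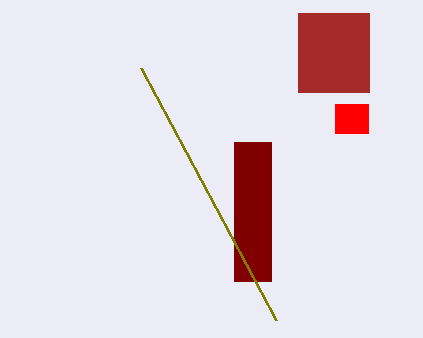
p_1 = 234, q_1 = 142, s_1 = 271, t_1 = 281, s_2 = 276, t_2 = 320, p_3 = 298, q_3 = 13, s_3 = 369, t_3 = 92, p_4 = 335, q_4 = 104, s_4 = 368, t_4 = 133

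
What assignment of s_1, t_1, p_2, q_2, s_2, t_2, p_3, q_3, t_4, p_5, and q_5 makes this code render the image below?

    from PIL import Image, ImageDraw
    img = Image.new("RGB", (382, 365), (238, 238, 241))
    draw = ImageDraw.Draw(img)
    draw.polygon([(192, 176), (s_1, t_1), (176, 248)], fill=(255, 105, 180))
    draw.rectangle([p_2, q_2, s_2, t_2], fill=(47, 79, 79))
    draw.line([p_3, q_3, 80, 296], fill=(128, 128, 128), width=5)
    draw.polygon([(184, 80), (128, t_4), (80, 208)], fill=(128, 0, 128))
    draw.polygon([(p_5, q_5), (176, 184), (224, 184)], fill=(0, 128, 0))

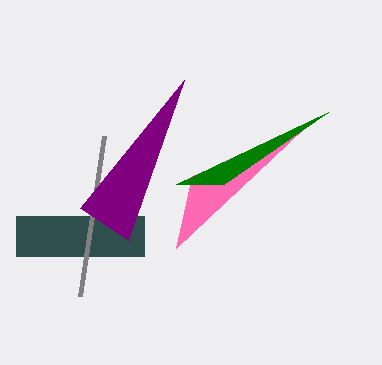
s_1 = 304
t_1 = 128
p_2 = 16
q_2 = 216
s_2 = 144
t_2 = 256
p_3 = 104
q_3 = 136
t_4 = 240
p_5 = 328
q_5 = 112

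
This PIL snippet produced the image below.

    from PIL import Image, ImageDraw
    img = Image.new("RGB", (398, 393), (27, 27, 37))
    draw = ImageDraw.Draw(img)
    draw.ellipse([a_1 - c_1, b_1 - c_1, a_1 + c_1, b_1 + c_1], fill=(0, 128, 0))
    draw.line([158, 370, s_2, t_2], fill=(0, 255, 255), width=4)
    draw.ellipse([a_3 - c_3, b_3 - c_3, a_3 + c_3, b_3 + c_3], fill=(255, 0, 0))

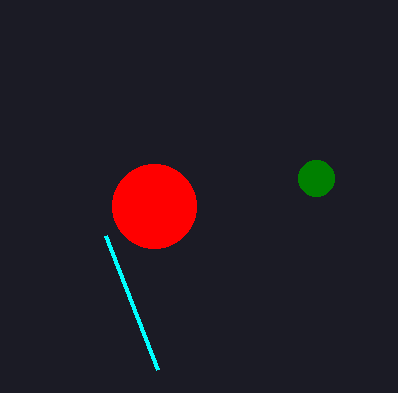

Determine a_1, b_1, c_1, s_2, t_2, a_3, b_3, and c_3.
a_1 = 316; b_1 = 178; c_1 = 18; s_2 = 106; t_2 = 236; a_3 = 154; b_3 = 206; c_3 = 42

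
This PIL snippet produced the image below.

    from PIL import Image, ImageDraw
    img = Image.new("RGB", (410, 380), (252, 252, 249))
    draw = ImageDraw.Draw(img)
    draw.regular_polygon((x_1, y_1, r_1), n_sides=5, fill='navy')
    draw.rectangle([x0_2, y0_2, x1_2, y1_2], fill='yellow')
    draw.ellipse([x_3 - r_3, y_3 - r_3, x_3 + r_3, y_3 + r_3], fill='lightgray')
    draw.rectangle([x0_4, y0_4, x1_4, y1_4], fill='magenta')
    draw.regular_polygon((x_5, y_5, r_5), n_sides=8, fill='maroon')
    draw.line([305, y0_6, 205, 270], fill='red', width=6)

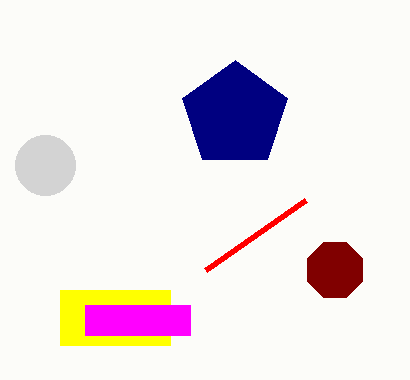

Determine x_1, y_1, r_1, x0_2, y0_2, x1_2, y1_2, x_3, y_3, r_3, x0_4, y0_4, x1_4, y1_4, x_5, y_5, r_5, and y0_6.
x_1 = 235
y_1 = 115
r_1 = 55
x0_2 = 60
y0_2 = 290
x1_2 = 170
y1_2 = 345
x_3 = 45
y_3 = 165
r_3 = 30
x0_4 = 85
y0_4 = 305
x1_4 = 190
y1_4 = 335
x_5 = 335
y_5 = 270
r_5 = 30
y0_6 = 200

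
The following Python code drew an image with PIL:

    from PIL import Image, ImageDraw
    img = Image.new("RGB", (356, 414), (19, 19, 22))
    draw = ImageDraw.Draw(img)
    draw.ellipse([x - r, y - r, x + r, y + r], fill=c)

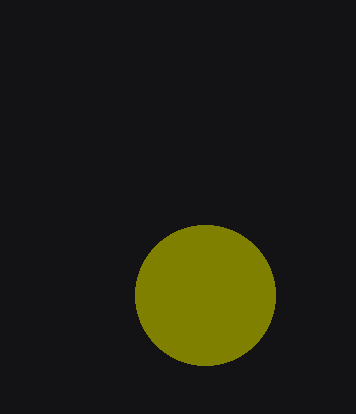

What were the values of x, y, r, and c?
x = 205; y = 295; r = 70; c = 'olive'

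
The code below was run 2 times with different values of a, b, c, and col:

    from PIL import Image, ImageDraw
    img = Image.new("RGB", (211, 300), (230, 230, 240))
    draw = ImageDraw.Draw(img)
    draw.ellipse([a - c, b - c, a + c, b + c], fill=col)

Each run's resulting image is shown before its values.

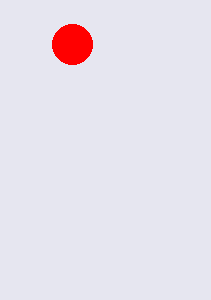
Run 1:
a = 72
b = 44
c = 20
col = 'red'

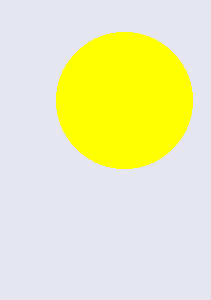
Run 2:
a = 124
b = 100
c = 68
col = 'yellow'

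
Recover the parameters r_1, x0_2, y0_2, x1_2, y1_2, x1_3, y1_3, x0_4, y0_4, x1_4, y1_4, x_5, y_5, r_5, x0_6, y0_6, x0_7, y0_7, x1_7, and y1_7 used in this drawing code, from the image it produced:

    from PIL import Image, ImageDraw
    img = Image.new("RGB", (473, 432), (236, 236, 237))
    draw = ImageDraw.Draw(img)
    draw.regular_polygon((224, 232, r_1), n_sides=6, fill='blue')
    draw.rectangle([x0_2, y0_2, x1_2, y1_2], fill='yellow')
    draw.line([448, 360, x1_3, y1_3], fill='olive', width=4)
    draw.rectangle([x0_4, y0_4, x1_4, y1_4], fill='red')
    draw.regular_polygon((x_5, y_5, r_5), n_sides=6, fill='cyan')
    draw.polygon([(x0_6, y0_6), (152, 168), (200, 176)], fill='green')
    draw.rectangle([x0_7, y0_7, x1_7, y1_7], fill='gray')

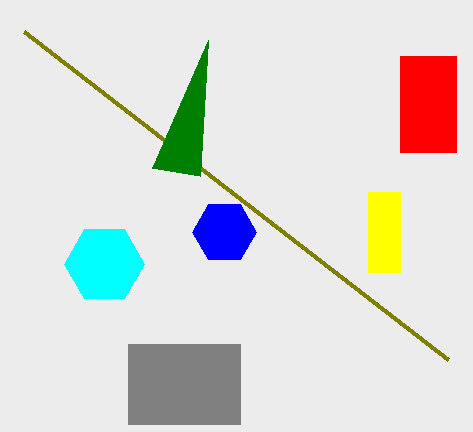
r_1 = 32, x0_2 = 368, y0_2 = 192, x1_2 = 400, y1_2 = 272, x1_3 = 24, y1_3 = 32, x0_4 = 400, y0_4 = 56, x1_4 = 456, y1_4 = 152, x_5 = 104, y_5 = 264, r_5 = 40, x0_6 = 208, y0_6 = 40, x0_7 = 128, y0_7 = 344, x1_7 = 240, y1_7 = 424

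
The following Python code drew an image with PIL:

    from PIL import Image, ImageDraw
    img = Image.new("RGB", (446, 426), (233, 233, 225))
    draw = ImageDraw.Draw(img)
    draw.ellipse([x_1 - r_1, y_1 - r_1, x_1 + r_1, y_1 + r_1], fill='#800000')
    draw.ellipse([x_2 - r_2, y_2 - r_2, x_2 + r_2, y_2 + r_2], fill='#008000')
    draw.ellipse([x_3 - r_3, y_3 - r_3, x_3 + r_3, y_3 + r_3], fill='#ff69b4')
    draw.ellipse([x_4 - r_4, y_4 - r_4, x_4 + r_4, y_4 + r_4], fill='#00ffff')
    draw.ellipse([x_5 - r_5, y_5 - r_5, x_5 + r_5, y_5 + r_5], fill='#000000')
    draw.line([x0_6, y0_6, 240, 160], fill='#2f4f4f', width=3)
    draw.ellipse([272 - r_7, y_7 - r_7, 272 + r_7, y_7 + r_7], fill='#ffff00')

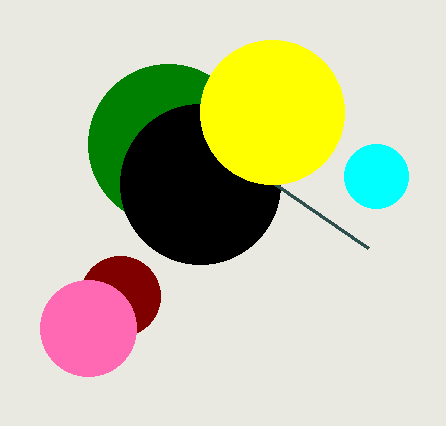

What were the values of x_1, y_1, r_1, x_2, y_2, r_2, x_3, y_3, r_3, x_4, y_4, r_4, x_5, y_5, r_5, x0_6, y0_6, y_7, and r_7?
x_1 = 120, y_1 = 296, r_1 = 40, x_2 = 168, y_2 = 144, r_2 = 80, x_3 = 88, y_3 = 328, r_3 = 48, x_4 = 376, y_4 = 176, r_4 = 32, x_5 = 200, y_5 = 184, r_5 = 80, x0_6 = 368, y0_6 = 248, y_7 = 112, r_7 = 72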